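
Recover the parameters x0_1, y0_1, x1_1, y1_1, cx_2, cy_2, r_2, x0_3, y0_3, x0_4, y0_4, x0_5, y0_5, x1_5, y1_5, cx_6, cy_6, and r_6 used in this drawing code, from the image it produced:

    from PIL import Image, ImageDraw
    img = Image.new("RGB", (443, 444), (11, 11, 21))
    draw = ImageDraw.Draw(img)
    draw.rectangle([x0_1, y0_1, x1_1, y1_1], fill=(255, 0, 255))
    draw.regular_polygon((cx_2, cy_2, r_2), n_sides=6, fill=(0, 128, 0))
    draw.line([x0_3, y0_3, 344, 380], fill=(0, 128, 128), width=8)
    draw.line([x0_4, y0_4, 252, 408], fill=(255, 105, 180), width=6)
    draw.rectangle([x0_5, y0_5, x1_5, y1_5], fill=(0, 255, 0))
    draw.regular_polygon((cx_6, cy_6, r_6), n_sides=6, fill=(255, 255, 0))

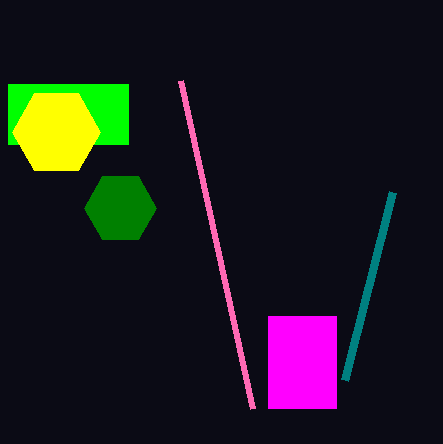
x0_1 = 268
y0_1 = 316
x1_1 = 336
y1_1 = 408
cx_2 = 120
cy_2 = 208
r_2 = 36
x0_3 = 392
y0_3 = 192
x0_4 = 180
y0_4 = 80
x0_5 = 8
y0_5 = 84
x1_5 = 128
y1_5 = 144
cx_6 = 56
cy_6 = 132
r_6 = 44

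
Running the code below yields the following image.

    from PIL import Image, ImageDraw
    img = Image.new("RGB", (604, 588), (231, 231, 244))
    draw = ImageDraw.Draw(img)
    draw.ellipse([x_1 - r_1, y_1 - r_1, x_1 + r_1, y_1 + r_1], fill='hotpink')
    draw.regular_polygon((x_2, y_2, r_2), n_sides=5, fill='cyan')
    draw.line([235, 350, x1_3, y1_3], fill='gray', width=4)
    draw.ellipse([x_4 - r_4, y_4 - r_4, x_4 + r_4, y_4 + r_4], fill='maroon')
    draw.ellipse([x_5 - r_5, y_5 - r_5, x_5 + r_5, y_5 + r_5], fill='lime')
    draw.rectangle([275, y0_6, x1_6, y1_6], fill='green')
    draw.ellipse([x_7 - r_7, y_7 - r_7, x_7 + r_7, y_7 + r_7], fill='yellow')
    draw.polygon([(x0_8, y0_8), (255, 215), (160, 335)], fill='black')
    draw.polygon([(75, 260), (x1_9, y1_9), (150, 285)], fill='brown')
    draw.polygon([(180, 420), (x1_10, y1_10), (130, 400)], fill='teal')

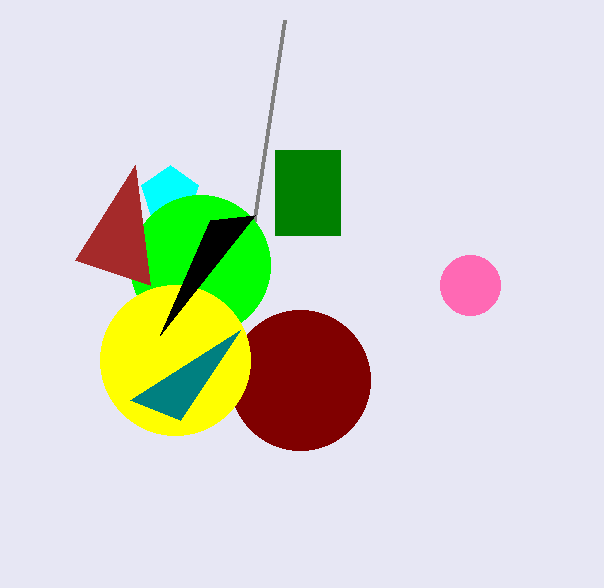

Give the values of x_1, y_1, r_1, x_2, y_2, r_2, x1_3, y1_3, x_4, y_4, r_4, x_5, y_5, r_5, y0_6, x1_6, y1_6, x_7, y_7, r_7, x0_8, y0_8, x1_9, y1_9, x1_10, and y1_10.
x_1 = 470; y_1 = 285; r_1 = 30; x_2 = 170; y_2 = 195; r_2 = 30; x1_3 = 285; y1_3 = 20; x_4 = 300; y_4 = 380; r_4 = 70; x_5 = 200; y_5 = 265; r_5 = 70; y0_6 = 150; x1_6 = 340; y1_6 = 235; x_7 = 175; y_7 = 360; r_7 = 75; x0_8 = 210; y0_8 = 220; x1_9 = 135; y1_9 = 165; x1_10 = 240; y1_10 = 330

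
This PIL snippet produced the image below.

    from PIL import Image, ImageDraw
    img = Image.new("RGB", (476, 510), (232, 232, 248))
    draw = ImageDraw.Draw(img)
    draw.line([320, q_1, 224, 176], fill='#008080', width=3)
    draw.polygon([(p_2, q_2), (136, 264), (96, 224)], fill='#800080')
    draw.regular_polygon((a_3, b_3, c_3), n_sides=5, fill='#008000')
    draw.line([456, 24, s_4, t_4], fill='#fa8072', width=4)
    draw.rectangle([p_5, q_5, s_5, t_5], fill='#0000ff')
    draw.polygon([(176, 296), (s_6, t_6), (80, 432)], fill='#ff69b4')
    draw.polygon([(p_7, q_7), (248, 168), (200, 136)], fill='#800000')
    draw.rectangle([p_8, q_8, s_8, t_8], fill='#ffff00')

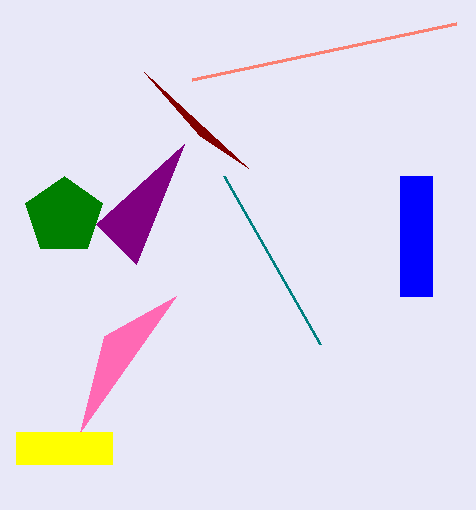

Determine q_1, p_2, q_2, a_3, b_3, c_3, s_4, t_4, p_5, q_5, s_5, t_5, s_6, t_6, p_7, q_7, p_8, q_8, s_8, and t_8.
q_1 = 344; p_2 = 184; q_2 = 144; a_3 = 64; b_3 = 216; c_3 = 40; s_4 = 192; t_4 = 80; p_5 = 400; q_5 = 176; s_5 = 432; t_5 = 296; s_6 = 104; t_6 = 336; p_7 = 144; q_7 = 72; p_8 = 16; q_8 = 432; s_8 = 112; t_8 = 464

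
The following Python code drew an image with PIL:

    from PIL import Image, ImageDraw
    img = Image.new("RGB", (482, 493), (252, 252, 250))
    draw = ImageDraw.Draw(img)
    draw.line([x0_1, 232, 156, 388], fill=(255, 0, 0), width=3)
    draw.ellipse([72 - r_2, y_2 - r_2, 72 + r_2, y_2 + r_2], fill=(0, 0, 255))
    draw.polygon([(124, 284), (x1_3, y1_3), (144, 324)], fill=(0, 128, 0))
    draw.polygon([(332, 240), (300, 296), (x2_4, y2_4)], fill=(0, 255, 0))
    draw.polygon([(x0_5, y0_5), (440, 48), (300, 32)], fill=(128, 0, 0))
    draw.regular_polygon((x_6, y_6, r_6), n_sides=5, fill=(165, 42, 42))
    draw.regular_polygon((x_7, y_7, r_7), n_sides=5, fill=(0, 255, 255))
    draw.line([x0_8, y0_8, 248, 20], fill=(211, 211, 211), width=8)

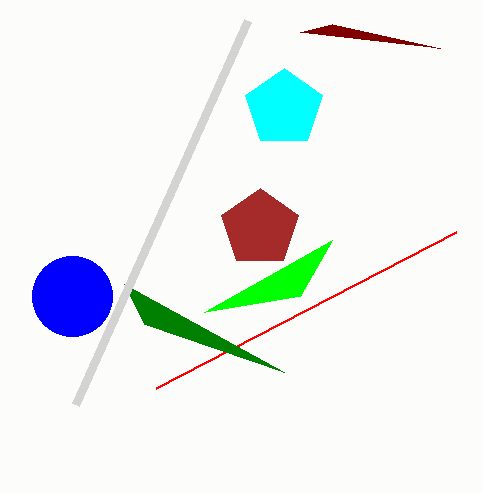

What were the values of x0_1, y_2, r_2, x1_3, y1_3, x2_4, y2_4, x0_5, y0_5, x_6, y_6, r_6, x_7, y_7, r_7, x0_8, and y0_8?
x0_1 = 456, y_2 = 296, r_2 = 40, x1_3 = 284, y1_3 = 372, x2_4 = 204, y2_4 = 312, x0_5 = 332, y0_5 = 24, x_6 = 260, y_6 = 228, r_6 = 40, x_7 = 284, y_7 = 108, r_7 = 40, x0_8 = 76, y0_8 = 404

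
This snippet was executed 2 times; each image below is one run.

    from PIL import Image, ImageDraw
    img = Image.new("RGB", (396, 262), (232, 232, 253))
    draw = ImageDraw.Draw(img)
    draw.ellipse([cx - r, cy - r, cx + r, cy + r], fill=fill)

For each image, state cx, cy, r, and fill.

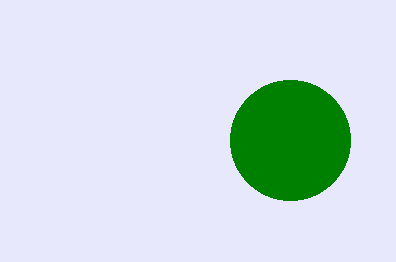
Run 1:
cx = 290, cy = 140, r = 60, fill = 'green'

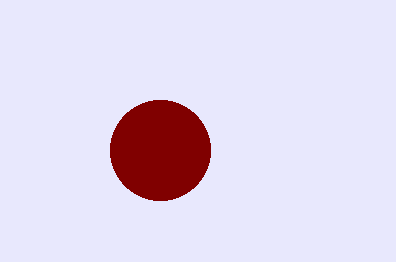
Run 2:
cx = 160; cy = 150; r = 50; fill = 'maroon'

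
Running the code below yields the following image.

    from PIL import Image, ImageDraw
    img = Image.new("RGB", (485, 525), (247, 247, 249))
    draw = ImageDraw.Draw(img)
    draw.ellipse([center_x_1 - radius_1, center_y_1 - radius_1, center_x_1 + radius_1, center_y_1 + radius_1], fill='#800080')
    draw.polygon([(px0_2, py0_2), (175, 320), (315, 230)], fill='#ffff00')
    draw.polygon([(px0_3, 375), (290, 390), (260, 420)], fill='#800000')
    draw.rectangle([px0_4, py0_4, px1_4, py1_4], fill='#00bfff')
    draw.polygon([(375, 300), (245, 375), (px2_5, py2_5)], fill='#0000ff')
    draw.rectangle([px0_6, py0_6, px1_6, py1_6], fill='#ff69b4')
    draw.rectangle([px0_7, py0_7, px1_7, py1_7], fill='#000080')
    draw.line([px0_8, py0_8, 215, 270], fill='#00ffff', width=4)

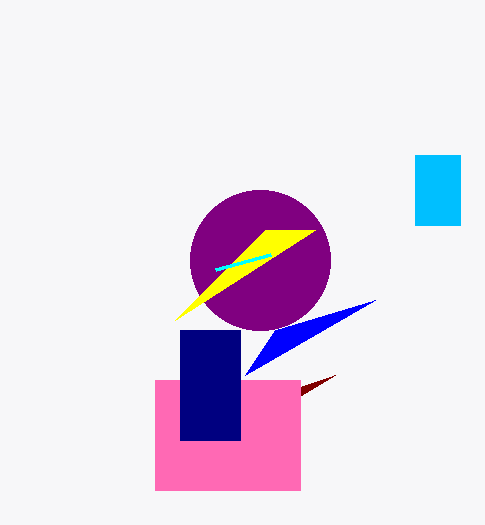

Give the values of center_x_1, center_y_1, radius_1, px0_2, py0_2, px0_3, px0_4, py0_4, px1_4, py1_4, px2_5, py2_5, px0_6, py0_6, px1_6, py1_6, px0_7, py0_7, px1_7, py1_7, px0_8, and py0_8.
center_x_1 = 260
center_y_1 = 260
radius_1 = 70
px0_2 = 265
py0_2 = 230
px0_3 = 335
px0_4 = 415
py0_4 = 155
px1_4 = 460
py1_4 = 225
px2_5 = 275
py2_5 = 330
px0_6 = 155
py0_6 = 380
px1_6 = 300
py1_6 = 490
px0_7 = 180
py0_7 = 330
px1_7 = 240
py1_7 = 440
px0_8 = 270
py0_8 = 255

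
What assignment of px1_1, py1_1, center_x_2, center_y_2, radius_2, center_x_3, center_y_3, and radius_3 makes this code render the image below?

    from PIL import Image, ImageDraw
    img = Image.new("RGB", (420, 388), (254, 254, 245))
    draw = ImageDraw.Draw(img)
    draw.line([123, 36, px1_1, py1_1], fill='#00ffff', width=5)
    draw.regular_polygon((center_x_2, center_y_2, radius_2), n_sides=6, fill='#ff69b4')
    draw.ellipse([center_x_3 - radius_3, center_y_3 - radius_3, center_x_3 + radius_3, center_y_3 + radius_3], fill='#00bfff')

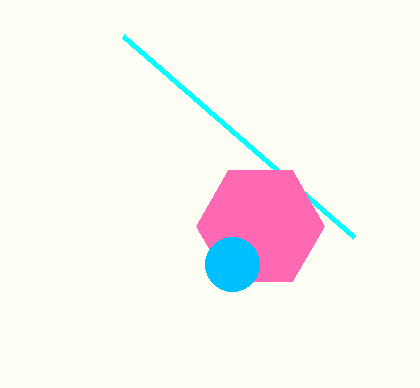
px1_1 = 354, py1_1 = 237, center_x_2 = 260, center_y_2 = 226, radius_2 = 64, center_x_3 = 232, center_y_3 = 264, radius_3 = 27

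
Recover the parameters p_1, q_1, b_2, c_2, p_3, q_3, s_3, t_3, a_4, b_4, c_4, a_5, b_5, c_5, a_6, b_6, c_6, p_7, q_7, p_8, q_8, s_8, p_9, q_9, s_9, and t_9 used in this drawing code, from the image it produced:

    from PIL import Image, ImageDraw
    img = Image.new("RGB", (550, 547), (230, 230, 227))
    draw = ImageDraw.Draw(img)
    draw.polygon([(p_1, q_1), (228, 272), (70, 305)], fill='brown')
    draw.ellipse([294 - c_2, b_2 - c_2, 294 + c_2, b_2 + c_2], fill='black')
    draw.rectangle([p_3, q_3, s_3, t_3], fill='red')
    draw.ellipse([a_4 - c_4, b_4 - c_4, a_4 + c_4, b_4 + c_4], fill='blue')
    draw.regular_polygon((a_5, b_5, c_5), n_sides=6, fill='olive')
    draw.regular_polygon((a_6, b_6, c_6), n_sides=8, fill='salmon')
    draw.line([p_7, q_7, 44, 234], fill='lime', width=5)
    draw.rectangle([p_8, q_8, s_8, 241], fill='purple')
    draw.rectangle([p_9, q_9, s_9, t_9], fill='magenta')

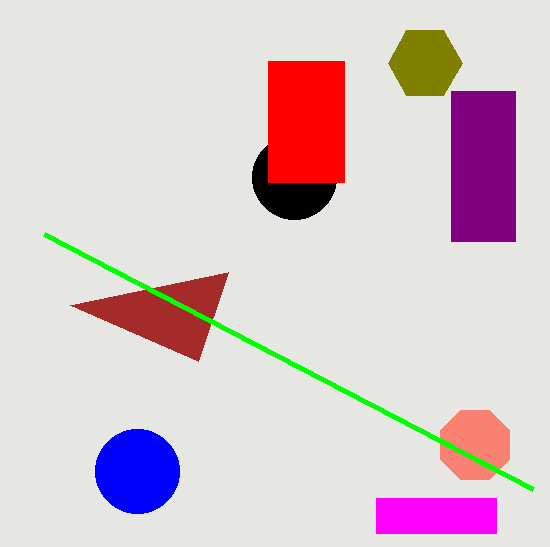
p_1 = 198, q_1 = 361, b_2 = 177, c_2 = 42, p_3 = 268, q_3 = 61, s_3 = 344, t_3 = 182, a_4 = 137, b_4 = 471, c_4 = 42, a_5 = 425, b_5 = 63, c_5 = 37, a_6 = 475, b_6 = 445, c_6 = 37, p_7 = 533, q_7 = 489, p_8 = 451, q_8 = 91, s_8 = 515, p_9 = 376, q_9 = 498, s_9 = 496, t_9 = 533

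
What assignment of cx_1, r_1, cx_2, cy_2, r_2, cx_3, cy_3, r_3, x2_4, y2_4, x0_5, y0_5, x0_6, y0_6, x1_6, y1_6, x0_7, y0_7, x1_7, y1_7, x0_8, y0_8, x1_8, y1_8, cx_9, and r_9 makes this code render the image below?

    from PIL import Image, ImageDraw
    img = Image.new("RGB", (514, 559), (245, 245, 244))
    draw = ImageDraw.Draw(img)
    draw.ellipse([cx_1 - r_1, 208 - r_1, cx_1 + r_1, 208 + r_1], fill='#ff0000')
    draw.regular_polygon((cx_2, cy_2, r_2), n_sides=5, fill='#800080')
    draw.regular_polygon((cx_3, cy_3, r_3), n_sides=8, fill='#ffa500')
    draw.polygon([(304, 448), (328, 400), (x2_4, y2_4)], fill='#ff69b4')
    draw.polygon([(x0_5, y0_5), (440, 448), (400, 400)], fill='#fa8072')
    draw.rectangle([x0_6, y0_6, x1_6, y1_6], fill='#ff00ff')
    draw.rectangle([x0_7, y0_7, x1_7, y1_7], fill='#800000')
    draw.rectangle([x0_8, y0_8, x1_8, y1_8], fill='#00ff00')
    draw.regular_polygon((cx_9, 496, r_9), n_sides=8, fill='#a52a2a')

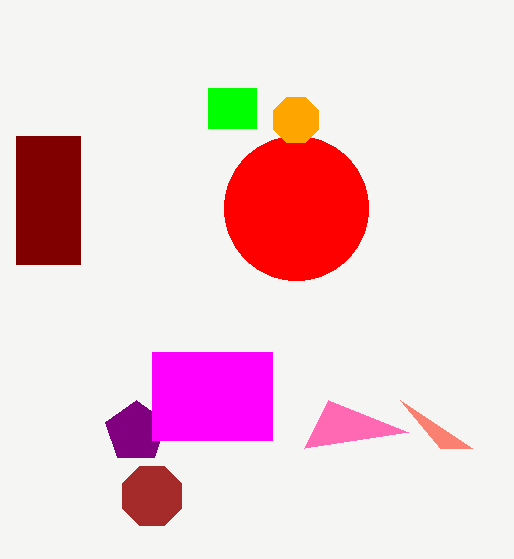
cx_1 = 296, r_1 = 72, cx_2 = 136, cy_2 = 432, r_2 = 32, cx_3 = 296, cy_3 = 120, r_3 = 24, x2_4 = 408, y2_4 = 432, x0_5 = 472, y0_5 = 448, x0_6 = 152, y0_6 = 352, x1_6 = 272, y1_6 = 440, x0_7 = 16, y0_7 = 136, x1_7 = 80, y1_7 = 264, x0_8 = 208, y0_8 = 88, x1_8 = 256, y1_8 = 128, cx_9 = 152, r_9 = 32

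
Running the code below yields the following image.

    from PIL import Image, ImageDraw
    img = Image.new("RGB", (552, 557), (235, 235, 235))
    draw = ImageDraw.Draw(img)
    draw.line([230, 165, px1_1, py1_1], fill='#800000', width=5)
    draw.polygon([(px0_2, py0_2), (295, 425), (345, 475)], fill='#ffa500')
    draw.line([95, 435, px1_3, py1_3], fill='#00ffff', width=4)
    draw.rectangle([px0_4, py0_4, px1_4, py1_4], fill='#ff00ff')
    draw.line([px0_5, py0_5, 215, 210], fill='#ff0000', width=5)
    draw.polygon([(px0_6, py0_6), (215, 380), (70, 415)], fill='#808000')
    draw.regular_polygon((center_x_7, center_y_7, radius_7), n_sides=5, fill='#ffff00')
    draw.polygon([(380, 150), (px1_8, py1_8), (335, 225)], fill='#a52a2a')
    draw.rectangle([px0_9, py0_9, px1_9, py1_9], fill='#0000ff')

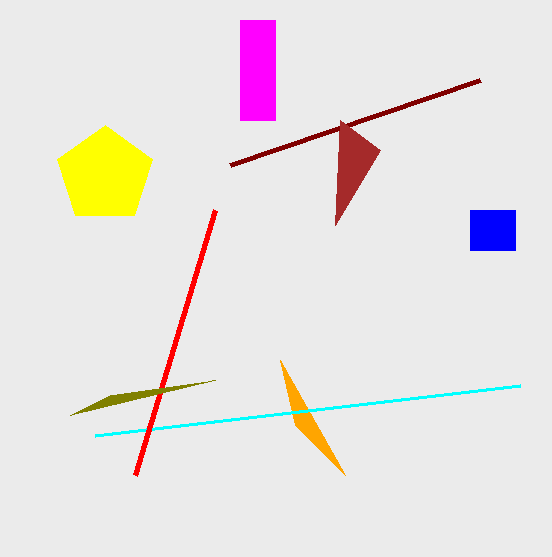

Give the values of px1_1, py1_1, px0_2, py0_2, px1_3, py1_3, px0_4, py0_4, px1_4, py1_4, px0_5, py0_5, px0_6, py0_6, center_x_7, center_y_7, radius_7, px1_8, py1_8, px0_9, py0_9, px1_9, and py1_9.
px1_1 = 480, py1_1 = 80, px0_2 = 280, py0_2 = 360, px1_3 = 520, py1_3 = 385, px0_4 = 240, py0_4 = 20, px1_4 = 275, py1_4 = 120, px0_5 = 135, py0_5 = 475, px0_6 = 110, py0_6 = 395, center_x_7 = 105, center_y_7 = 175, radius_7 = 50, px1_8 = 340, py1_8 = 120, px0_9 = 470, py0_9 = 210, px1_9 = 515, py1_9 = 250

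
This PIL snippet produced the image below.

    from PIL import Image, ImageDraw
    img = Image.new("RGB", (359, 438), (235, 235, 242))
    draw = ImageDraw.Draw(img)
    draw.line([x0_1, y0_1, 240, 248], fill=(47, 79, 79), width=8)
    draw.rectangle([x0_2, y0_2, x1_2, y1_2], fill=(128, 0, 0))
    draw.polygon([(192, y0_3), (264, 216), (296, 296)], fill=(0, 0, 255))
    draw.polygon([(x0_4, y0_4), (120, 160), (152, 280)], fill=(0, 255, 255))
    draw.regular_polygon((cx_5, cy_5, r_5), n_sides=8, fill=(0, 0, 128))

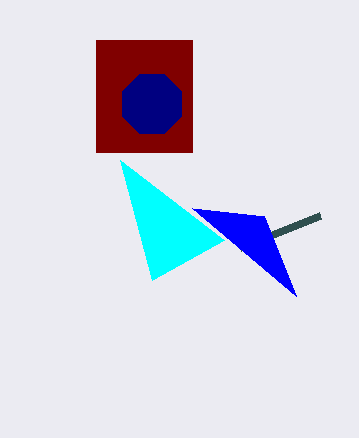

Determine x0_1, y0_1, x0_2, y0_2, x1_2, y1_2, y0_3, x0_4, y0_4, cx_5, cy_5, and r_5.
x0_1 = 320, y0_1 = 216, x0_2 = 96, y0_2 = 40, x1_2 = 192, y1_2 = 152, y0_3 = 208, x0_4 = 224, y0_4 = 240, cx_5 = 152, cy_5 = 104, r_5 = 32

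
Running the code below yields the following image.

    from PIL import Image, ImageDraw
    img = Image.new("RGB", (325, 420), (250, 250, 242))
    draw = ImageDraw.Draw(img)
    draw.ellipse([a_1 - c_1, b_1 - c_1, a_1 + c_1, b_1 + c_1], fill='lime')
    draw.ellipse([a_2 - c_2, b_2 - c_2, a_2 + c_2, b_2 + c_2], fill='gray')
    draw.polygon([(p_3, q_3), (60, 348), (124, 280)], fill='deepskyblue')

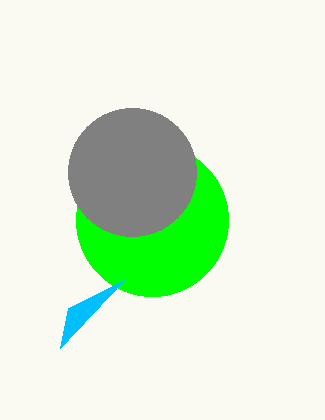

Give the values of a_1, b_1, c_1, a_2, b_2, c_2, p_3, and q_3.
a_1 = 152; b_1 = 220; c_1 = 76; a_2 = 132; b_2 = 172; c_2 = 64; p_3 = 68; q_3 = 308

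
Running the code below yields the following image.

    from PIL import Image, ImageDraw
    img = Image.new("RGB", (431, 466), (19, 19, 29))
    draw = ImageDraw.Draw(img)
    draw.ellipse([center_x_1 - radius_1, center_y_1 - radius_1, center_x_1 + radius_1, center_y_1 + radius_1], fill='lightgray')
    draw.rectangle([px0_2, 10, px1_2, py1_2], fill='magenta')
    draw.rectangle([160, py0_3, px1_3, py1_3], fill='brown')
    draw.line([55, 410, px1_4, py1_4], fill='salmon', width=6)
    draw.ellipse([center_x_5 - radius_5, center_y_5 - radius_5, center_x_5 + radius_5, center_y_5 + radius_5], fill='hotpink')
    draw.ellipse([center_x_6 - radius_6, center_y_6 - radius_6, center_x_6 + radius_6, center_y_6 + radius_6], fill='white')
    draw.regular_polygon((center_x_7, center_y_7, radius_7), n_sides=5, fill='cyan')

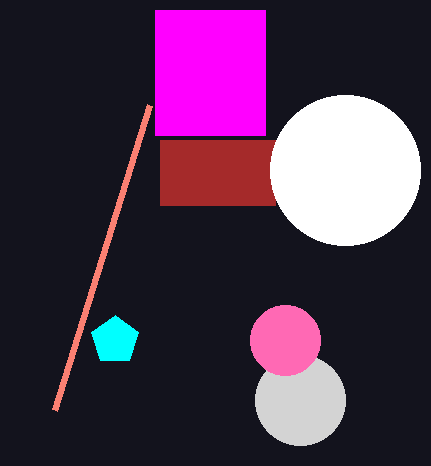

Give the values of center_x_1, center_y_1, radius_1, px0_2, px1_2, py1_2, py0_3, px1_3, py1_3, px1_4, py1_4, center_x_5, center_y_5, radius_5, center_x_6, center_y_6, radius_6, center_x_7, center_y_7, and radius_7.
center_x_1 = 300
center_y_1 = 400
radius_1 = 45
px0_2 = 155
px1_2 = 265
py1_2 = 135
py0_3 = 140
px1_3 = 275
py1_3 = 205
px1_4 = 150
py1_4 = 105
center_x_5 = 285
center_y_5 = 340
radius_5 = 35
center_x_6 = 345
center_y_6 = 170
radius_6 = 75
center_x_7 = 115
center_y_7 = 340
radius_7 = 25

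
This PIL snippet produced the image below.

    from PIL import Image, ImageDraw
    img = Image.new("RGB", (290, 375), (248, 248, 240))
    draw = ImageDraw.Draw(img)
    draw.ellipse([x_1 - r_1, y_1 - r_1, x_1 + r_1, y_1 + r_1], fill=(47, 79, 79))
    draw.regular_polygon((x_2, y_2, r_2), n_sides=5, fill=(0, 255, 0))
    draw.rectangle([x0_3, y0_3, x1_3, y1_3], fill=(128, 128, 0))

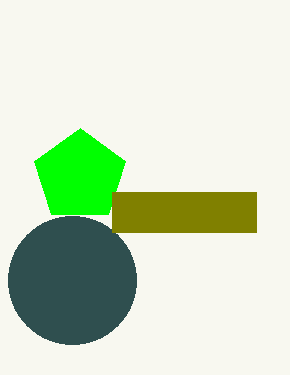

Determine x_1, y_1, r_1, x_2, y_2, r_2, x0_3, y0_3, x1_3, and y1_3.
x_1 = 72; y_1 = 280; r_1 = 64; x_2 = 80; y_2 = 176; r_2 = 48; x0_3 = 112; y0_3 = 192; x1_3 = 256; y1_3 = 232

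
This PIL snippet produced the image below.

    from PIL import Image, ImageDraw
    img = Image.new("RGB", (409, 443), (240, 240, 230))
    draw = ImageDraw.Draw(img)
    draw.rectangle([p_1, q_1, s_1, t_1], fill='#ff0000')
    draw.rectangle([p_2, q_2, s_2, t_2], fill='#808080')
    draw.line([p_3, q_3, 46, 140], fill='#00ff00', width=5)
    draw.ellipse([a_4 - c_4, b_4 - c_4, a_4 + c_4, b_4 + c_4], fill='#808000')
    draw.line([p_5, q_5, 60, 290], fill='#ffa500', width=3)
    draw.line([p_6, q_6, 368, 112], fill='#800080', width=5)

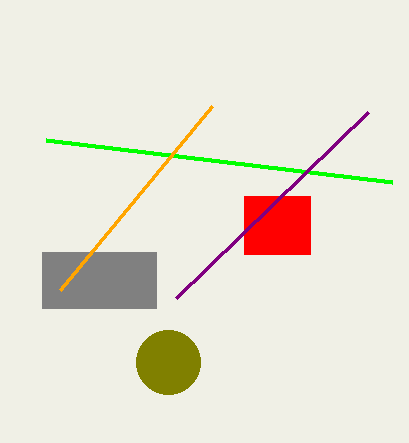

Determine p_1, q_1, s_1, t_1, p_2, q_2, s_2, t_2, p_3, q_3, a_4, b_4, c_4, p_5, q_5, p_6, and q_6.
p_1 = 244
q_1 = 196
s_1 = 310
t_1 = 254
p_2 = 42
q_2 = 252
s_2 = 156
t_2 = 308
p_3 = 392
q_3 = 182
a_4 = 168
b_4 = 362
c_4 = 32
p_5 = 212
q_5 = 106
p_6 = 176
q_6 = 298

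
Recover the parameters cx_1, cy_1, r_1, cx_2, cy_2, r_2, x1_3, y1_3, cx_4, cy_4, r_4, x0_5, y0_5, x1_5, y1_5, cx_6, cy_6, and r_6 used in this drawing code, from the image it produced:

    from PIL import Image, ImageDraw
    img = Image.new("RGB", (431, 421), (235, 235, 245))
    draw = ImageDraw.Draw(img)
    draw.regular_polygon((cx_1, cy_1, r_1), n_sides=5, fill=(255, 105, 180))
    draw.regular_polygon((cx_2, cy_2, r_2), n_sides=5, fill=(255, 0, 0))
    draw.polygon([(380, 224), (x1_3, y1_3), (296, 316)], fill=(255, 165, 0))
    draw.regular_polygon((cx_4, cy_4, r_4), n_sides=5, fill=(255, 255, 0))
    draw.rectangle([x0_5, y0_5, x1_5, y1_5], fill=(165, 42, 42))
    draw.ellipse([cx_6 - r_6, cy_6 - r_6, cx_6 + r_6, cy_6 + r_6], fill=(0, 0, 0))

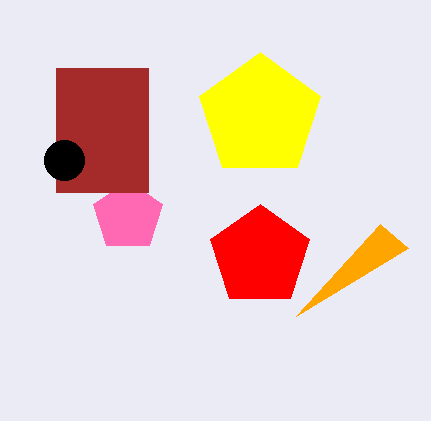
cx_1 = 128; cy_1 = 216; r_1 = 36; cx_2 = 260; cy_2 = 256; r_2 = 52; x1_3 = 408; y1_3 = 248; cx_4 = 260; cy_4 = 116; r_4 = 64; x0_5 = 56; y0_5 = 68; x1_5 = 148; y1_5 = 192; cx_6 = 64; cy_6 = 160; r_6 = 20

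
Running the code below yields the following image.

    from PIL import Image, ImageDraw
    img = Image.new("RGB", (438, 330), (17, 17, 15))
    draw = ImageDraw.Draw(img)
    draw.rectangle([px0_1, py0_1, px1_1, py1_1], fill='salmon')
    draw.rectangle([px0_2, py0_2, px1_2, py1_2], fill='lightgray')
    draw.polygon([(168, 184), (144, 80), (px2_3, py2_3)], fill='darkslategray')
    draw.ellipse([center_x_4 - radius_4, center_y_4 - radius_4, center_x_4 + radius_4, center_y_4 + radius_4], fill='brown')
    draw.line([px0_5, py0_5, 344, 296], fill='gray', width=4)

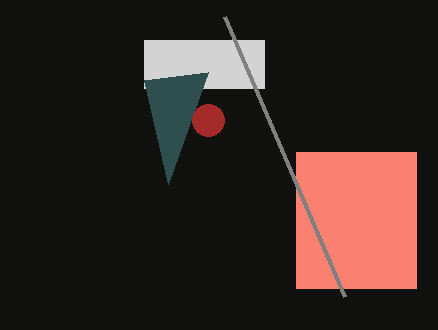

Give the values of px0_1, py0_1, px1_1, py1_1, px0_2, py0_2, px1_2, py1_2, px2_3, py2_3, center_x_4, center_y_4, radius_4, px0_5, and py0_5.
px0_1 = 296, py0_1 = 152, px1_1 = 416, py1_1 = 288, px0_2 = 144, py0_2 = 40, px1_2 = 264, py1_2 = 88, px2_3 = 208, py2_3 = 72, center_x_4 = 208, center_y_4 = 120, radius_4 = 16, px0_5 = 224, py0_5 = 16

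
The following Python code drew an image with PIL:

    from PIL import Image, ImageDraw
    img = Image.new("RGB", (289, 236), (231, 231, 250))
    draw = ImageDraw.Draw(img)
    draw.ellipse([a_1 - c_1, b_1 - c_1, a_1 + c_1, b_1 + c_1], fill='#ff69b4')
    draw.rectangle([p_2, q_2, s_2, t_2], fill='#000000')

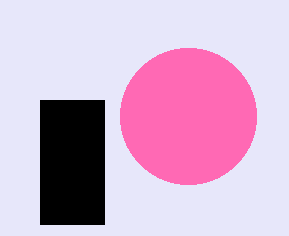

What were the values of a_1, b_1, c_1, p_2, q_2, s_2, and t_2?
a_1 = 188
b_1 = 116
c_1 = 68
p_2 = 40
q_2 = 100
s_2 = 104
t_2 = 224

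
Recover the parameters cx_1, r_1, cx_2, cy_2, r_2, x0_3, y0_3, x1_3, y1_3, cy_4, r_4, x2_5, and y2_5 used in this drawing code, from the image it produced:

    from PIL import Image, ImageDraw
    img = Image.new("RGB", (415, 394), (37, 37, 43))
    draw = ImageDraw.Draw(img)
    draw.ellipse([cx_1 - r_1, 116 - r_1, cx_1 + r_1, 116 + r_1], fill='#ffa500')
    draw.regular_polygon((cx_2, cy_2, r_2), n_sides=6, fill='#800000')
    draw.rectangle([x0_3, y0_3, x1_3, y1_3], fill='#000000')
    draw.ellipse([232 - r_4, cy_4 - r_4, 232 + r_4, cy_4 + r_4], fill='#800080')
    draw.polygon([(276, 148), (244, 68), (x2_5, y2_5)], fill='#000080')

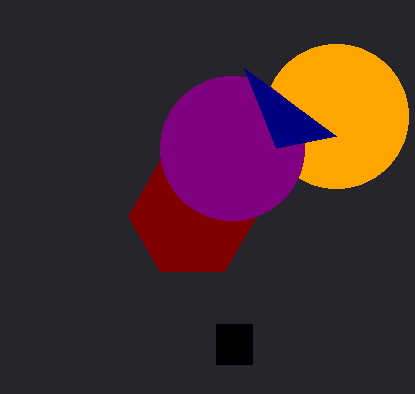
cx_1 = 336; r_1 = 72; cx_2 = 192; cy_2 = 216; r_2 = 64; x0_3 = 216; y0_3 = 324; x1_3 = 252; y1_3 = 364; cy_4 = 148; r_4 = 72; x2_5 = 336; y2_5 = 136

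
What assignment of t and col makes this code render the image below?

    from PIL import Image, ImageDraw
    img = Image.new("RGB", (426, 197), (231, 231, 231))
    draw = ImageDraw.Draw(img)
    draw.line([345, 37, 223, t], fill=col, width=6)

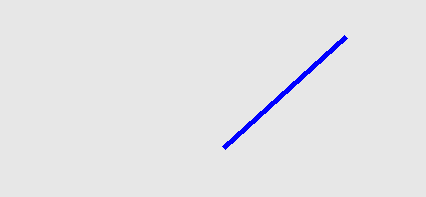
t = 148
col = 'blue'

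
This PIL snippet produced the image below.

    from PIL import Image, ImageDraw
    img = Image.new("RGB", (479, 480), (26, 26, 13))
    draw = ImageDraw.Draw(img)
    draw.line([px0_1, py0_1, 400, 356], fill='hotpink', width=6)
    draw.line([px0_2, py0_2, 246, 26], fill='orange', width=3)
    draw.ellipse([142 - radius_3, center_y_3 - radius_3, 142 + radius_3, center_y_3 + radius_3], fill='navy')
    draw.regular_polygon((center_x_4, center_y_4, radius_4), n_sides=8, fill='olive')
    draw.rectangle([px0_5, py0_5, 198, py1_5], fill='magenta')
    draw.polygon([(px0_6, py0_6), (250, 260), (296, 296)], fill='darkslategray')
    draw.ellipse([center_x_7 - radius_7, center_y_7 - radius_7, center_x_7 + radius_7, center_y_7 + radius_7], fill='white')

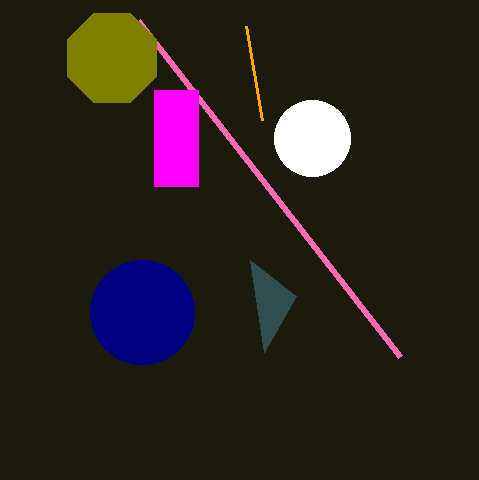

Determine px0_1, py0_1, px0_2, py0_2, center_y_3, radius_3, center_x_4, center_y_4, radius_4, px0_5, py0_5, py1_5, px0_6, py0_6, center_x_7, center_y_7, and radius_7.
px0_1 = 138
py0_1 = 20
px0_2 = 262
py0_2 = 120
center_y_3 = 312
radius_3 = 52
center_x_4 = 112
center_y_4 = 58
radius_4 = 48
px0_5 = 154
py0_5 = 90
py1_5 = 186
px0_6 = 264
py0_6 = 352
center_x_7 = 312
center_y_7 = 138
radius_7 = 38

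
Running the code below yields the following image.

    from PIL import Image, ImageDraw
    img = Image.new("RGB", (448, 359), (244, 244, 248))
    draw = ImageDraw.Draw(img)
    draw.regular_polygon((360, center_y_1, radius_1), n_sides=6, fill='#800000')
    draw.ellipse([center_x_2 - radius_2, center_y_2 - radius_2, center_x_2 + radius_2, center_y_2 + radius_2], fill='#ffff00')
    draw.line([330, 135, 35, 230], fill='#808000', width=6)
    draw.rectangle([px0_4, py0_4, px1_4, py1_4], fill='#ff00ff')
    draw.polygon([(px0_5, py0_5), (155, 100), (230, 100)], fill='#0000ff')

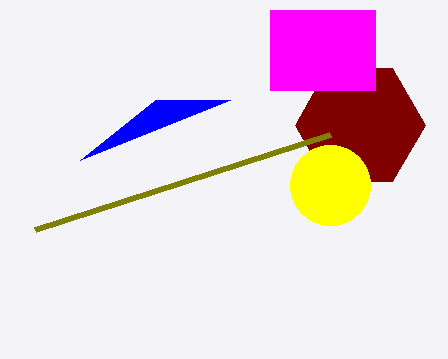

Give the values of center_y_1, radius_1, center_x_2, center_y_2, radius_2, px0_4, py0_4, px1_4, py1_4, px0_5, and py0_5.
center_y_1 = 125; radius_1 = 65; center_x_2 = 330; center_y_2 = 185; radius_2 = 40; px0_4 = 270; py0_4 = 10; px1_4 = 375; py1_4 = 90; px0_5 = 80; py0_5 = 160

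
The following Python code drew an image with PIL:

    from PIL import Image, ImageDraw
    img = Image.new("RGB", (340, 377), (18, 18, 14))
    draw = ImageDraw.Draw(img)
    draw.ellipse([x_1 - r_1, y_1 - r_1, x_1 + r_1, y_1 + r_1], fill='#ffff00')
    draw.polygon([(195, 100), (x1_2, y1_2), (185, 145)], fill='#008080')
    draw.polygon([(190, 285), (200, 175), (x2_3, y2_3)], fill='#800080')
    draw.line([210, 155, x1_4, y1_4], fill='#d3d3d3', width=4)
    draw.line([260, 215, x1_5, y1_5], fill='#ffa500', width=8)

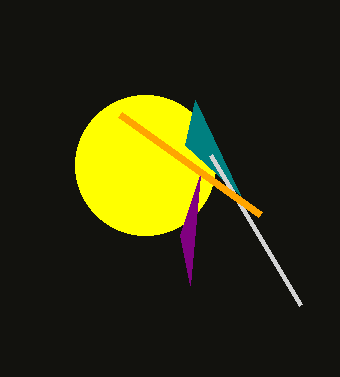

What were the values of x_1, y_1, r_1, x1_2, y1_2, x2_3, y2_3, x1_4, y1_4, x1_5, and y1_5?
x_1 = 145; y_1 = 165; r_1 = 70; x1_2 = 240; y1_2 = 195; x2_3 = 180; y2_3 = 235; x1_4 = 300; y1_4 = 305; x1_5 = 120; y1_5 = 115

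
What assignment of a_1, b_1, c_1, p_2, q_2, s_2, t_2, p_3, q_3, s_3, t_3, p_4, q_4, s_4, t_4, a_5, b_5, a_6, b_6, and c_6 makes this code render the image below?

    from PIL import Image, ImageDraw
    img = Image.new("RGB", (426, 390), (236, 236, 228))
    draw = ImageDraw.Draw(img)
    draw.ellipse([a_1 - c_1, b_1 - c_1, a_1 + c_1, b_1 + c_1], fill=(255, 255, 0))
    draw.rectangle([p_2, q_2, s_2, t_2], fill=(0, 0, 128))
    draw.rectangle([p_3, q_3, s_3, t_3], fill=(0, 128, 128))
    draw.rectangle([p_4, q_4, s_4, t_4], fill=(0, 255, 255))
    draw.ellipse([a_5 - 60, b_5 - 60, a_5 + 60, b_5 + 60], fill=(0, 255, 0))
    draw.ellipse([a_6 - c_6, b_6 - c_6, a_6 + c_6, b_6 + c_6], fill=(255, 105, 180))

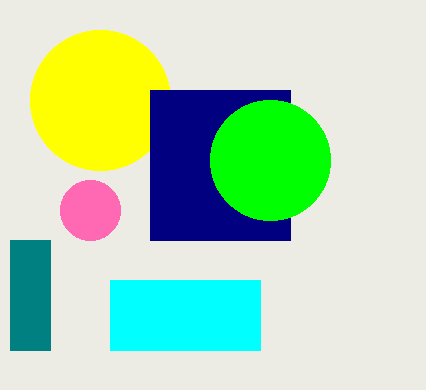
a_1 = 100
b_1 = 100
c_1 = 70
p_2 = 150
q_2 = 90
s_2 = 290
t_2 = 240
p_3 = 10
q_3 = 240
s_3 = 50
t_3 = 350
p_4 = 110
q_4 = 280
s_4 = 260
t_4 = 350
a_5 = 270
b_5 = 160
a_6 = 90
b_6 = 210
c_6 = 30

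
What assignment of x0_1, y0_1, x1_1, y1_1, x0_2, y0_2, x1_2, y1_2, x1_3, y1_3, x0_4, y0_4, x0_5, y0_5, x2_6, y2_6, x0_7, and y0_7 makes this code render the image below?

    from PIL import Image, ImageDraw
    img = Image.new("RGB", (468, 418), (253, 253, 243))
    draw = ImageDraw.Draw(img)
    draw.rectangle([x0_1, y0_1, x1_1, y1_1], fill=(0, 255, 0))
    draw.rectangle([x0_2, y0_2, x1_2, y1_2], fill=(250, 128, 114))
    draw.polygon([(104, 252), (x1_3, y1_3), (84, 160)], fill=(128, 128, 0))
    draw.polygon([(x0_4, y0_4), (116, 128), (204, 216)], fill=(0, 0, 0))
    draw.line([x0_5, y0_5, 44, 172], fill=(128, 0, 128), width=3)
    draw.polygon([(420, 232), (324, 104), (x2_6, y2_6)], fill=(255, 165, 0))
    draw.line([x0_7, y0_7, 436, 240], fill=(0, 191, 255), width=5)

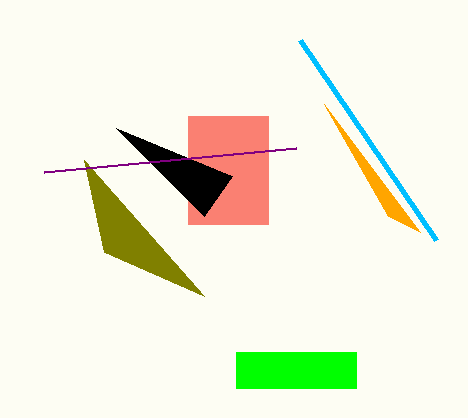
x0_1 = 236, y0_1 = 352, x1_1 = 356, y1_1 = 388, x0_2 = 188, y0_2 = 116, x1_2 = 268, y1_2 = 224, x1_3 = 204, y1_3 = 296, x0_4 = 232, y0_4 = 176, x0_5 = 296, y0_5 = 148, x2_6 = 388, y2_6 = 216, x0_7 = 300, y0_7 = 40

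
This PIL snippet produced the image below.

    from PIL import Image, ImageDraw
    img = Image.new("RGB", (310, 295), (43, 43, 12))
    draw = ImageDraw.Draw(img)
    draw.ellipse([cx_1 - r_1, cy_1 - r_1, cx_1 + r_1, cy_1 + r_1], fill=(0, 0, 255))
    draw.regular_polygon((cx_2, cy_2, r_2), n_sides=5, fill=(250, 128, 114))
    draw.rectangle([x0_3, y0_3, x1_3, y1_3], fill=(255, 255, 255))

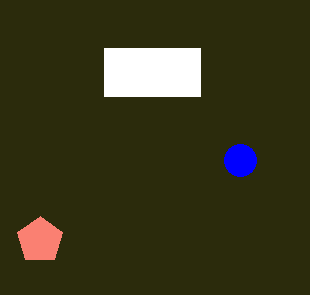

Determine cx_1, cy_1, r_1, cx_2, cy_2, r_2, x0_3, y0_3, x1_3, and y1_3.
cx_1 = 240
cy_1 = 160
r_1 = 16
cx_2 = 40
cy_2 = 240
r_2 = 24
x0_3 = 104
y0_3 = 48
x1_3 = 200
y1_3 = 96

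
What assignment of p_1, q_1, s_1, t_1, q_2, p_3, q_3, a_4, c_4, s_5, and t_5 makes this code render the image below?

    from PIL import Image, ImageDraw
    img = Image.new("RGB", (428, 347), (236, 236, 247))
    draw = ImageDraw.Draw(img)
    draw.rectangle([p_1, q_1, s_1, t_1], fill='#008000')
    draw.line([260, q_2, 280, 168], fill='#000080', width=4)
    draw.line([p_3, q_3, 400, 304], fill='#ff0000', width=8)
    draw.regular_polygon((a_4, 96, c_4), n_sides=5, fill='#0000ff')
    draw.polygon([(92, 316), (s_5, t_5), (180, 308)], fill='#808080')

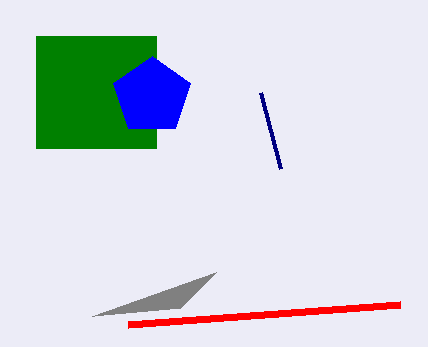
p_1 = 36, q_1 = 36, s_1 = 156, t_1 = 148, q_2 = 92, p_3 = 128, q_3 = 324, a_4 = 152, c_4 = 40, s_5 = 216, t_5 = 272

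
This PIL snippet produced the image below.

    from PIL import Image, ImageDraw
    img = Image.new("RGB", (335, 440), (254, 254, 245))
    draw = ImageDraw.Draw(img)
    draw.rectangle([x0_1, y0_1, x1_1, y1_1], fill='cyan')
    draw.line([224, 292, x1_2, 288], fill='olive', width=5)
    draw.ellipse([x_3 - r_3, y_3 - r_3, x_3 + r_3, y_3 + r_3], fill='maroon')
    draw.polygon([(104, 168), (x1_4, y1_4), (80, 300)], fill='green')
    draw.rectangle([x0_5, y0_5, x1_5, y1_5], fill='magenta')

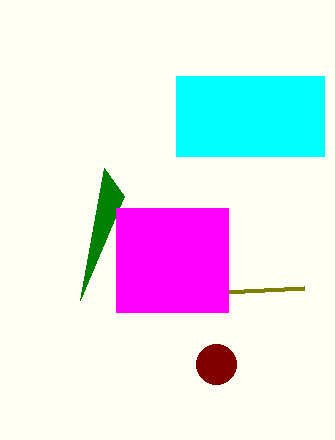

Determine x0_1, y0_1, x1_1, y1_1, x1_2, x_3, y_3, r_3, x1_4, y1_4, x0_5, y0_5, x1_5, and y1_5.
x0_1 = 176; y0_1 = 76; x1_1 = 324; y1_1 = 156; x1_2 = 304; x_3 = 216; y_3 = 364; r_3 = 20; x1_4 = 124; y1_4 = 196; x0_5 = 116; y0_5 = 208; x1_5 = 228; y1_5 = 312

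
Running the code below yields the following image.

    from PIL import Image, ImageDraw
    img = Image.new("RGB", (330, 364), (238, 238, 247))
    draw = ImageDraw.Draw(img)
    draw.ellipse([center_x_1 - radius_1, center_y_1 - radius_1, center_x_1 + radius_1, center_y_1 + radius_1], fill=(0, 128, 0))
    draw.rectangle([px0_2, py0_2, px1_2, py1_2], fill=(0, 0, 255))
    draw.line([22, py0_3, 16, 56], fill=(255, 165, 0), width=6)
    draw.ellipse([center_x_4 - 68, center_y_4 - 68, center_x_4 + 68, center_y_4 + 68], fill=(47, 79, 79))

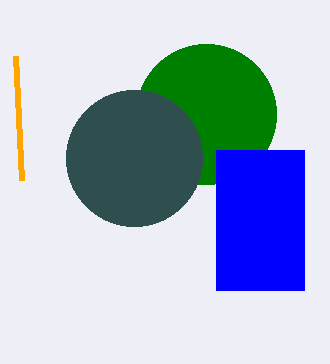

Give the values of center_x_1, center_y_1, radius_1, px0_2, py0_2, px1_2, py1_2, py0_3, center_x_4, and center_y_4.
center_x_1 = 206
center_y_1 = 114
radius_1 = 70
px0_2 = 216
py0_2 = 150
px1_2 = 304
py1_2 = 290
py0_3 = 180
center_x_4 = 134
center_y_4 = 158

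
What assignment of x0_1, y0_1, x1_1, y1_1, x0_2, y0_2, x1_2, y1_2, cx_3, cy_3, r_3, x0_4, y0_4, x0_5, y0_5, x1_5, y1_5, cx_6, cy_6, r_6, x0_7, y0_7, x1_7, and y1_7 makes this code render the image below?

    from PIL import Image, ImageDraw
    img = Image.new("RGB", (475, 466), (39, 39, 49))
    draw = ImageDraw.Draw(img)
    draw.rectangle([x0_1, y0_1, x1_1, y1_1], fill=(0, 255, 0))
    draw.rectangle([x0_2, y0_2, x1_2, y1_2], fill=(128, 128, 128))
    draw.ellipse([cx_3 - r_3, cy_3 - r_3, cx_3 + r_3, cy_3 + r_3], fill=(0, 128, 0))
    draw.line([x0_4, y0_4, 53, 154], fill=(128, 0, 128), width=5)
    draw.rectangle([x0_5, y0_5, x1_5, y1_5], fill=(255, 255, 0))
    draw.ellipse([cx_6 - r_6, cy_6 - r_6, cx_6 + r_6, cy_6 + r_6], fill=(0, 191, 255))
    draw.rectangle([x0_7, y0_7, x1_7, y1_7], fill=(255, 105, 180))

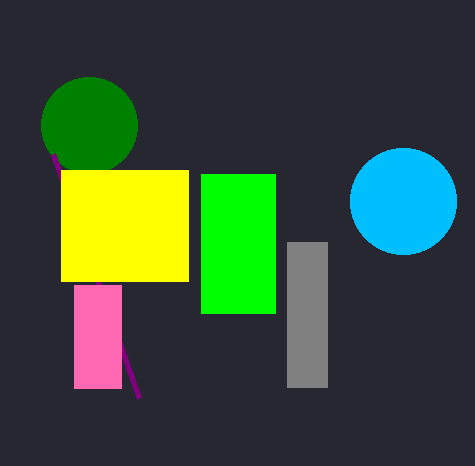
x0_1 = 201, y0_1 = 174, x1_1 = 275, y1_1 = 313, x0_2 = 287, y0_2 = 242, x1_2 = 327, y1_2 = 387, cx_3 = 89, cy_3 = 125, r_3 = 48, x0_4 = 139, y0_4 = 398, x0_5 = 61, y0_5 = 170, x1_5 = 188, y1_5 = 281, cx_6 = 403, cy_6 = 201, r_6 = 53, x0_7 = 74, y0_7 = 285, x1_7 = 121, y1_7 = 388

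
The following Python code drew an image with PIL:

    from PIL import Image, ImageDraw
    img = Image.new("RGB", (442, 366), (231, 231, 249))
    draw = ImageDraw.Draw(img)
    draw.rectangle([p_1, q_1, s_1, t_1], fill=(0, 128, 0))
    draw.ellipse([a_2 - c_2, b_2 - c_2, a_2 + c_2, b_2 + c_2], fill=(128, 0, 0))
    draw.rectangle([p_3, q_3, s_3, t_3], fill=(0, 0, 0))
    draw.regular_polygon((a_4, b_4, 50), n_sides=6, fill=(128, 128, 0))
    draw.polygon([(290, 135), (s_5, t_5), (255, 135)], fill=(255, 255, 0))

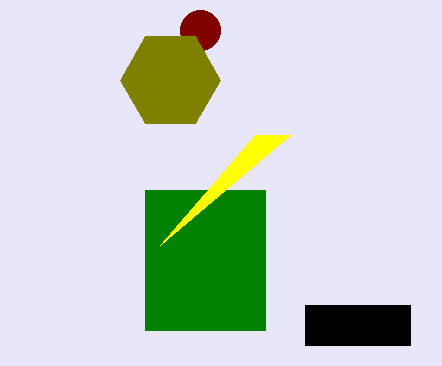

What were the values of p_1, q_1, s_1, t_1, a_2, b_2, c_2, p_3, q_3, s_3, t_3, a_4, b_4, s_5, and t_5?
p_1 = 145
q_1 = 190
s_1 = 265
t_1 = 330
a_2 = 200
b_2 = 30
c_2 = 20
p_3 = 305
q_3 = 305
s_3 = 410
t_3 = 345
a_4 = 170
b_4 = 80
s_5 = 160
t_5 = 245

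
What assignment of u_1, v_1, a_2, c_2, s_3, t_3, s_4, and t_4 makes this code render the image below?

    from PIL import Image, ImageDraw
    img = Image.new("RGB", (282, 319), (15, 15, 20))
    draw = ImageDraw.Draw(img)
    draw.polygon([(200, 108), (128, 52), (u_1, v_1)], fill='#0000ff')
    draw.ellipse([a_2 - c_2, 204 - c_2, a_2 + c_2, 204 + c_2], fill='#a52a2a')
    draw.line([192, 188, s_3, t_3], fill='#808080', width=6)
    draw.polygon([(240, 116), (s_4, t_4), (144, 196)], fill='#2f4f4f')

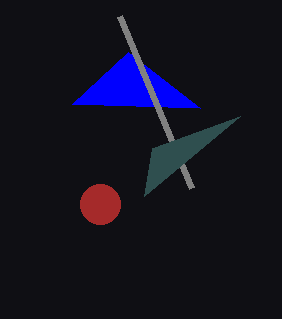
u_1 = 72; v_1 = 104; a_2 = 100; c_2 = 20; s_3 = 120; t_3 = 16; s_4 = 152; t_4 = 148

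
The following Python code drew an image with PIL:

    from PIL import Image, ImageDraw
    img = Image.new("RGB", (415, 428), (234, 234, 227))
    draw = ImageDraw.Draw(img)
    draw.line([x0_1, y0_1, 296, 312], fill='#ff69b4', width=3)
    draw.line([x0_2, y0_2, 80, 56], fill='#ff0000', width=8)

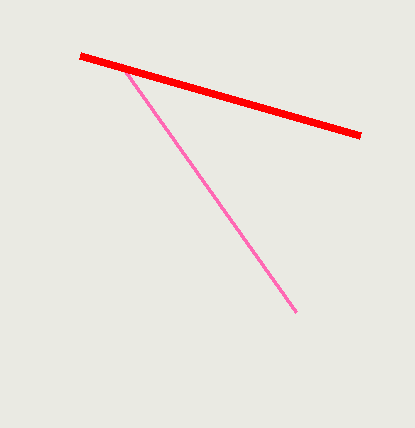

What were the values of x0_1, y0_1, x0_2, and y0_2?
x0_1 = 120; y0_1 = 64; x0_2 = 360; y0_2 = 136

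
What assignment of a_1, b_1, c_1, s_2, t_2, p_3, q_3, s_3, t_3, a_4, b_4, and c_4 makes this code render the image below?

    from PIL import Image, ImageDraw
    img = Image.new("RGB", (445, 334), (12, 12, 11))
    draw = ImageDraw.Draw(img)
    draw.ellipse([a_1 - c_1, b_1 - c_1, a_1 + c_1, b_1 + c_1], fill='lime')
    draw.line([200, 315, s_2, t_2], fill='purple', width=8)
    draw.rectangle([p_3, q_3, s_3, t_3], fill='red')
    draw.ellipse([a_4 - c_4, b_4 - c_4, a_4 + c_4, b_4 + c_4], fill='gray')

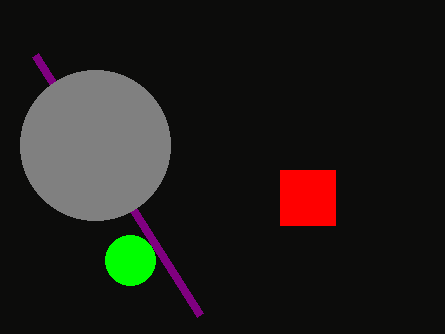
a_1 = 130
b_1 = 260
c_1 = 25
s_2 = 35
t_2 = 55
p_3 = 280
q_3 = 170
s_3 = 335
t_3 = 225
a_4 = 95
b_4 = 145
c_4 = 75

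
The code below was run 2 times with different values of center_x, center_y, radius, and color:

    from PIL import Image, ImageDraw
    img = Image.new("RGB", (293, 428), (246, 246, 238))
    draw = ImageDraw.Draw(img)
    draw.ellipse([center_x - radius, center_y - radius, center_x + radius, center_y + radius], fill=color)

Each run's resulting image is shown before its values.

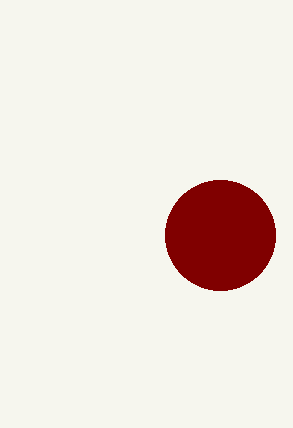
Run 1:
center_x = 220, center_y = 235, radius = 55, color = 'maroon'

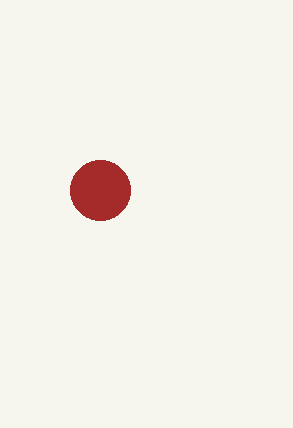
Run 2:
center_x = 100, center_y = 190, radius = 30, color = 'brown'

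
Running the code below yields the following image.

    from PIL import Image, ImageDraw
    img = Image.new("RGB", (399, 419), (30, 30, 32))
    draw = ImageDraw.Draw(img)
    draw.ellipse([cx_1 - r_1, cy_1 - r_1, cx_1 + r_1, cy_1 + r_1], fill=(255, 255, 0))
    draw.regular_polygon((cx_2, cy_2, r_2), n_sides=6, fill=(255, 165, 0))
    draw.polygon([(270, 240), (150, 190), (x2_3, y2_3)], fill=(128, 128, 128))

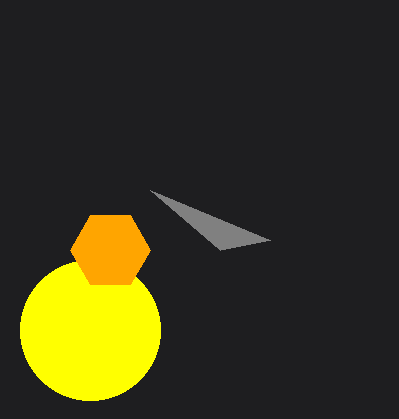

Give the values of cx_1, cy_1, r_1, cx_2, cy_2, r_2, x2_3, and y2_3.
cx_1 = 90, cy_1 = 330, r_1 = 70, cx_2 = 110, cy_2 = 250, r_2 = 40, x2_3 = 220, y2_3 = 250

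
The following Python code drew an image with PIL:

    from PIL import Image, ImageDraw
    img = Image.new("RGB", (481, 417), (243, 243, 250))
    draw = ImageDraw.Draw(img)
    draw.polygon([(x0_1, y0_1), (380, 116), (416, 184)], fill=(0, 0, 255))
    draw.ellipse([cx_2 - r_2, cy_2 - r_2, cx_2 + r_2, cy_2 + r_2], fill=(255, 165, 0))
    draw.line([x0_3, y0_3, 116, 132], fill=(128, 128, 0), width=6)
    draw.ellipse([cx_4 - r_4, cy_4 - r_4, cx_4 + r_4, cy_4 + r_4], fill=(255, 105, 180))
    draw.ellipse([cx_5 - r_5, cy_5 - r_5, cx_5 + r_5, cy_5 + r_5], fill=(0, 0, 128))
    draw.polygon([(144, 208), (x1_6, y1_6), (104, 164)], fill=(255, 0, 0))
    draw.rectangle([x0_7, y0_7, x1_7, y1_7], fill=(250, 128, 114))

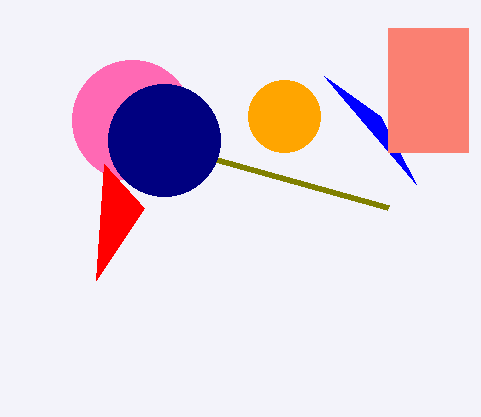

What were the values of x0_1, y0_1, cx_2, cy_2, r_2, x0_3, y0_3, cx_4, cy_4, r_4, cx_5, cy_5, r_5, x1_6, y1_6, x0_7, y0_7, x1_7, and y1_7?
x0_1 = 324
y0_1 = 76
cx_2 = 284
cy_2 = 116
r_2 = 36
x0_3 = 388
y0_3 = 208
cx_4 = 132
cy_4 = 120
r_4 = 60
cx_5 = 164
cy_5 = 140
r_5 = 56
x1_6 = 96
y1_6 = 280
x0_7 = 388
y0_7 = 28
x1_7 = 468
y1_7 = 152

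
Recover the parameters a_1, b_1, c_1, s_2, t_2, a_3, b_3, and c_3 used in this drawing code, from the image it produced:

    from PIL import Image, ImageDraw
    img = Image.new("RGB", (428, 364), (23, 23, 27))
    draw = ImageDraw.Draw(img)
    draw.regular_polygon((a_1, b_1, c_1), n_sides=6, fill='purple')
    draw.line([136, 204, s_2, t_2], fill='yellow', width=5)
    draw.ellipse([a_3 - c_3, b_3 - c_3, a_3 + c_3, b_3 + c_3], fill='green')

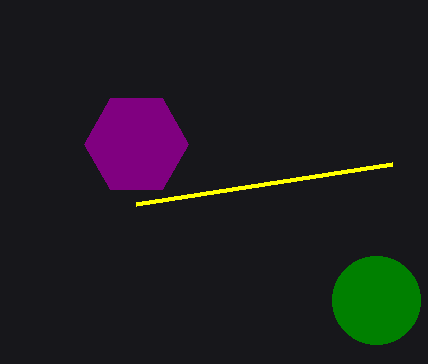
a_1 = 136
b_1 = 144
c_1 = 52
s_2 = 392
t_2 = 164
a_3 = 376
b_3 = 300
c_3 = 44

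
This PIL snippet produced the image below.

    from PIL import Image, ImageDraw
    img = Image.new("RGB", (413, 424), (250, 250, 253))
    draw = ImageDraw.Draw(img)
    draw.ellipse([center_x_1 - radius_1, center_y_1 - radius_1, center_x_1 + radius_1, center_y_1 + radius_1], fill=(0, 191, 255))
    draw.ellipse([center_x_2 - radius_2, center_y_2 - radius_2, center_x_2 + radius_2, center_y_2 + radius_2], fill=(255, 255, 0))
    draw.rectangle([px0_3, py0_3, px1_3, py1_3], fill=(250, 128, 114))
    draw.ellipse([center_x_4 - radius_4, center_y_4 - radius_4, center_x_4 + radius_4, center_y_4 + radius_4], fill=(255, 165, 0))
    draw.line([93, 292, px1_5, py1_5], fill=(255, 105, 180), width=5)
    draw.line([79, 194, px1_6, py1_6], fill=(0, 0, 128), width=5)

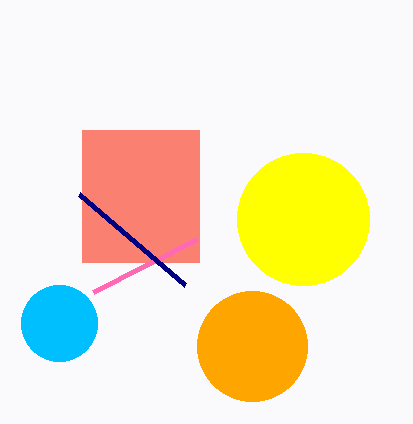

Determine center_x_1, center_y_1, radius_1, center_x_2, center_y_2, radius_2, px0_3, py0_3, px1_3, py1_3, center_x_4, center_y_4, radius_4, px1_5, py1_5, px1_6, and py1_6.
center_x_1 = 59; center_y_1 = 323; radius_1 = 38; center_x_2 = 303; center_y_2 = 219; radius_2 = 66; px0_3 = 82; py0_3 = 130; px1_3 = 199; py1_3 = 262; center_x_4 = 252; center_y_4 = 346; radius_4 = 55; px1_5 = 197; py1_5 = 239; px1_6 = 185; py1_6 = 285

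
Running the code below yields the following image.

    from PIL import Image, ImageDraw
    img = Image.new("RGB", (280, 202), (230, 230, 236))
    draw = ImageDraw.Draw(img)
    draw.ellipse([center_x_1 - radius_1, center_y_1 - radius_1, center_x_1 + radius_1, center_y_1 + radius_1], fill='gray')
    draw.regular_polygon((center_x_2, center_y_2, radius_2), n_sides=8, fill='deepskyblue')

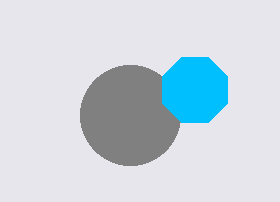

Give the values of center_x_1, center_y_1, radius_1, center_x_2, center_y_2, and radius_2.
center_x_1 = 130
center_y_1 = 115
radius_1 = 50
center_x_2 = 195
center_y_2 = 90
radius_2 = 35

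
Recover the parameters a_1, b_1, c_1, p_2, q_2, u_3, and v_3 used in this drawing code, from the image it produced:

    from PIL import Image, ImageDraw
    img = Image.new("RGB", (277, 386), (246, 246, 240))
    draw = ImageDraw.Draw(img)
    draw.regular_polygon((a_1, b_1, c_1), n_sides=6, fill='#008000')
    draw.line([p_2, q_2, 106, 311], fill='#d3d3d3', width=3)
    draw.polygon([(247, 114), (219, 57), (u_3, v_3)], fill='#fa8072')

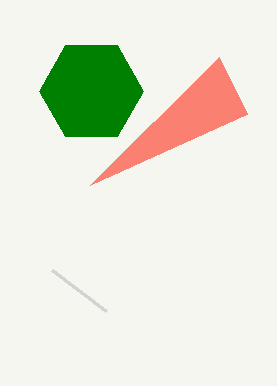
a_1 = 91
b_1 = 91
c_1 = 52
p_2 = 52
q_2 = 270
u_3 = 90
v_3 = 185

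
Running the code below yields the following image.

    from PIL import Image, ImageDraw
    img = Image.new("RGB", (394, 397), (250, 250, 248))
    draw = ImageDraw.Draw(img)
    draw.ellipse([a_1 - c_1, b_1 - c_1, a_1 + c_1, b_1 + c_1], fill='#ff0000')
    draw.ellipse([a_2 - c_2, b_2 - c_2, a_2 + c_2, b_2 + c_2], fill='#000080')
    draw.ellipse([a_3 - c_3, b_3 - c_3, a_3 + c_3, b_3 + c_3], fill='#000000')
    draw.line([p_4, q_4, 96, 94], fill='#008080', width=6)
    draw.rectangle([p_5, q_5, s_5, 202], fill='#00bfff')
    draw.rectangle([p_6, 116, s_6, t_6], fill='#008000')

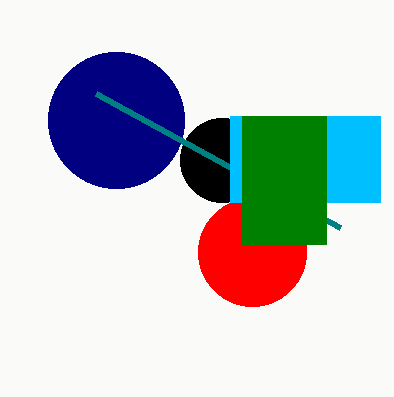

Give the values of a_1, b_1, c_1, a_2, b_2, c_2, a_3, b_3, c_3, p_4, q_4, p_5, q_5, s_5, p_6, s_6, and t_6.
a_1 = 252; b_1 = 252; c_1 = 54; a_2 = 116; b_2 = 120; c_2 = 68; a_3 = 222; b_3 = 160; c_3 = 42; p_4 = 340; q_4 = 228; p_5 = 230; q_5 = 116; s_5 = 380; p_6 = 242; s_6 = 326; t_6 = 244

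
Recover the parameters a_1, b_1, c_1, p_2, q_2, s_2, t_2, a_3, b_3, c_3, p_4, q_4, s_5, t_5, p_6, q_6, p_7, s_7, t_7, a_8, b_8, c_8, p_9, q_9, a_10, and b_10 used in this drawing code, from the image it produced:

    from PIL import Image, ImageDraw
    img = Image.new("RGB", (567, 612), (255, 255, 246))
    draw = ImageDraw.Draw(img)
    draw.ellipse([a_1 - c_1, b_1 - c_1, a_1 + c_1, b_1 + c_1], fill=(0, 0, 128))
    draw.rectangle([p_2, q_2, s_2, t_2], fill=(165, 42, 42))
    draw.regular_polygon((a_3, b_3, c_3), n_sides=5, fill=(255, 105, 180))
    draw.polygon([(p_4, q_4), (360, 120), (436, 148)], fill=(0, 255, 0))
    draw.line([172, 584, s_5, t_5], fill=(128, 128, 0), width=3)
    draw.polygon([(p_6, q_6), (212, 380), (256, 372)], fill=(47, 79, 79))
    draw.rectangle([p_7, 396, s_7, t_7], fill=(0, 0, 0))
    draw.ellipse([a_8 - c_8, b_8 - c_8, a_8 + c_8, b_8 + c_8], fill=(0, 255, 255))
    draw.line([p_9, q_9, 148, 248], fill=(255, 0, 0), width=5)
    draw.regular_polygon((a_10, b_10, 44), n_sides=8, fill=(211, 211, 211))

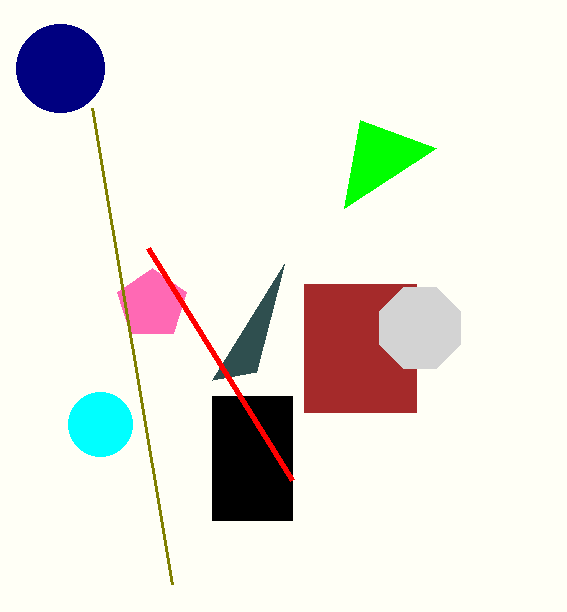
a_1 = 60; b_1 = 68; c_1 = 44; p_2 = 304; q_2 = 284; s_2 = 416; t_2 = 412; a_3 = 152; b_3 = 304; c_3 = 36; p_4 = 344; q_4 = 208; s_5 = 92; t_5 = 108; p_6 = 284; q_6 = 264; p_7 = 212; s_7 = 292; t_7 = 520; a_8 = 100; b_8 = 424; c_8 = 32; p_9 = 292; q_9 = 480; a_10 = 420; b_10 = 328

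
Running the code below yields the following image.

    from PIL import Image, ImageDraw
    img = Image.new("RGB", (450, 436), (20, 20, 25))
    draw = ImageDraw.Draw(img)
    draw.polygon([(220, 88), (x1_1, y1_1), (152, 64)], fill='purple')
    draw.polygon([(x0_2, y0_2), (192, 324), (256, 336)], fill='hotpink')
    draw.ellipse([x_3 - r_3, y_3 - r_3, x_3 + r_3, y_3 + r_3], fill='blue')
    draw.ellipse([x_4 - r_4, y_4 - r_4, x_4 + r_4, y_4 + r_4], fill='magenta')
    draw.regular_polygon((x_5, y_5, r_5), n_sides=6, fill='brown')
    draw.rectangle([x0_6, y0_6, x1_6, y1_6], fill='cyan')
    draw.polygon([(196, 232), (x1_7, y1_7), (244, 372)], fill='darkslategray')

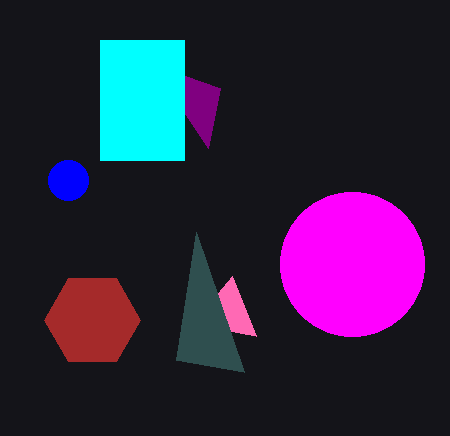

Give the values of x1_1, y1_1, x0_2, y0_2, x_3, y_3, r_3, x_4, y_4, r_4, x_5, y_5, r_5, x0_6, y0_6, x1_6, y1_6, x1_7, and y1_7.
x1_1 = 208, y1_1 = 148, x0_2 = 232, y0_2 = 276, x_3 = 68, y_3 = 180, r_3 = 20, x_4 = 352, y_4 = 264, r_4 = 72, x_5 = 92, y_5 = 320, r_5 = 48, x0_6 = 100, y0_6 = 40, x1_6 = 184, y1_6 = 160, x1_7 = 176, y1_7 = 360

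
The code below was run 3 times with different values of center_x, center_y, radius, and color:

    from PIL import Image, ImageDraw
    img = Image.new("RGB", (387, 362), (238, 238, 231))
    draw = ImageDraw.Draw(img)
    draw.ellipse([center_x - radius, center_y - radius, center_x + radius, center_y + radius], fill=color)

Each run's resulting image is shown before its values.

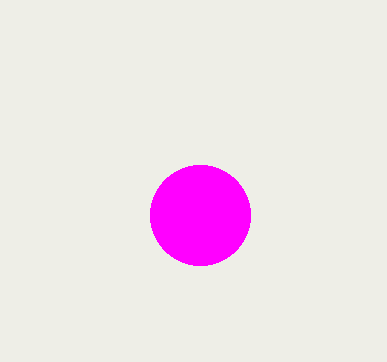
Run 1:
center_x = 200; center_y = 215; radius = 50; color = 'magenta'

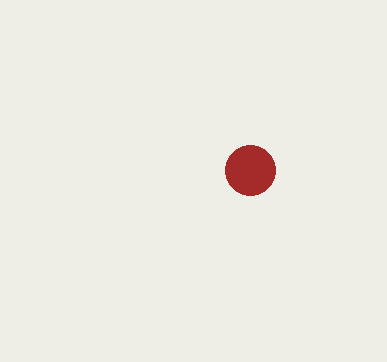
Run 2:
center_x = 250; center_y = 170; radius = 25; color = 'brown'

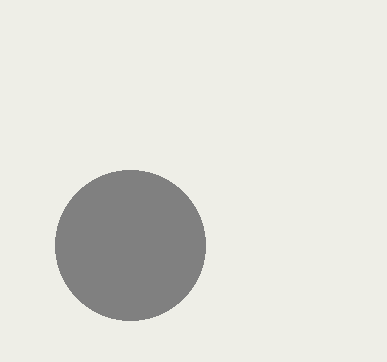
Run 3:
center_x = 130, center_y = 245, radius = 75, color = 'gray'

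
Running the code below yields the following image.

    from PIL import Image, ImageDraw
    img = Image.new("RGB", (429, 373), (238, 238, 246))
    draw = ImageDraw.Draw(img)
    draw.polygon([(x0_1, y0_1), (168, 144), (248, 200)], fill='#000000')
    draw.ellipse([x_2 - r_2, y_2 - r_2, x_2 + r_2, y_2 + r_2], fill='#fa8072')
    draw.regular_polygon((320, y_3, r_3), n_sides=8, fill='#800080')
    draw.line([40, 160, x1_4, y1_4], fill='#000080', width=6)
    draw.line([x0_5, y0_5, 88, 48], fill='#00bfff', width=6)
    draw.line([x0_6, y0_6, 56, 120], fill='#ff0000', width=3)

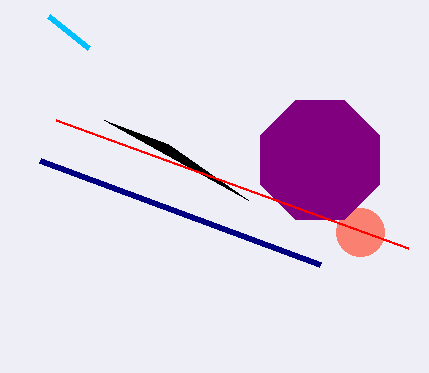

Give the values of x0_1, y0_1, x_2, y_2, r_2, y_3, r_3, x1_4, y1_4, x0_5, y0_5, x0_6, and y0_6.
x0_1 = 104; y0_1 = 120; x_2 = 360; y_2 = 232; r_2 = 24; y_3 = 160; r_3 = 64; x1_4 = 320; y1_4 = 264; x0_5 = 48; y0_5 = 16; x0_6 = 408; y0_6 = 248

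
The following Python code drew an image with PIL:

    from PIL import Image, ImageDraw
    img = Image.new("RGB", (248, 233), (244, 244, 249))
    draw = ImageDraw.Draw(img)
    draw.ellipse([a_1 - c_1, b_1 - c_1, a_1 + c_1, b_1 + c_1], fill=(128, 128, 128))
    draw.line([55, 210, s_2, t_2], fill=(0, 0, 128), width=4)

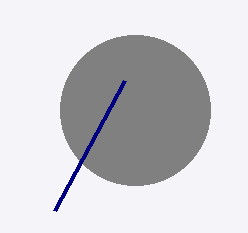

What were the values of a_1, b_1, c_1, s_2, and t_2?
a_1 = 135; b_1 = 110; c_1 = 75; s_2 = 125; t_2 = 80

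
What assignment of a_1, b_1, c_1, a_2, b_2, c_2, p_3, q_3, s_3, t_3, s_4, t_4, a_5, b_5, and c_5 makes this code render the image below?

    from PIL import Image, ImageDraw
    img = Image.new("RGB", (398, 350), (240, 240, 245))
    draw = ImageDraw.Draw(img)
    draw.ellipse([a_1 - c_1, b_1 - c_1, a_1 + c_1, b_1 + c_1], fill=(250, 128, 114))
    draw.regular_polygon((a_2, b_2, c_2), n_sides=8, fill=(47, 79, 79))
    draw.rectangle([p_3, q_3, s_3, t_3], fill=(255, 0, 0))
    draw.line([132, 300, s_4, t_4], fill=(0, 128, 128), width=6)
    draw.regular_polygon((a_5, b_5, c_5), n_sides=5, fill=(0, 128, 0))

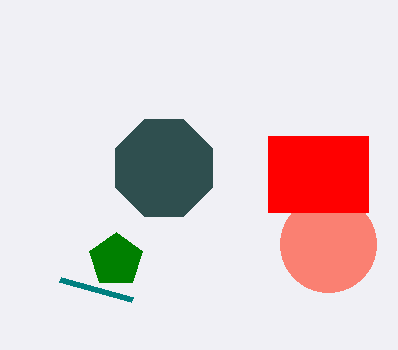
a_1 = 328; b_1 = 244; c_1 = 48; a_2 = 164; b_2 = 168; c_2 = 52; p_3 = 268; q_3 = 136; s_3 = 368; t_3 = 212; s_4 = 60; t_4 = 280; a_5 = 116; b_5 = 260; c_5 = 28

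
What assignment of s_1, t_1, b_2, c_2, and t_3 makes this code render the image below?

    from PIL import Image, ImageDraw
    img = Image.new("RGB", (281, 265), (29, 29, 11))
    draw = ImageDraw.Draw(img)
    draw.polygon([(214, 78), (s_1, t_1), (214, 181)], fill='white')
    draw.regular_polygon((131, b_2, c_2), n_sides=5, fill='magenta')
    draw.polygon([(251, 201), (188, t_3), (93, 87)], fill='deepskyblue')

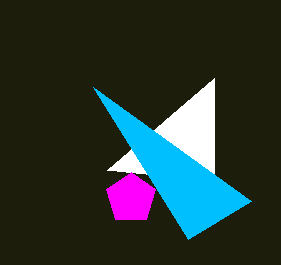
s_1 = 107, t_1 = 170, b_2 = 198, c_2 = 26, t_3 = 239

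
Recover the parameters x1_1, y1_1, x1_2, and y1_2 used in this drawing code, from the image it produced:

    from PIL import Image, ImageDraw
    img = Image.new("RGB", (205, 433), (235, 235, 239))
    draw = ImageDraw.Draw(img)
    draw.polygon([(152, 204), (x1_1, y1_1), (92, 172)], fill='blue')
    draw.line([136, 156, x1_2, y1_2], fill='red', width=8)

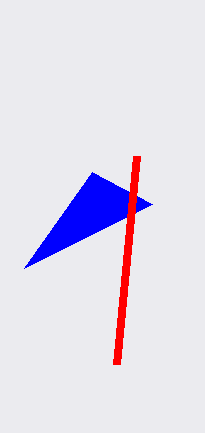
x1_1 = 24; y1_1 = 268; x1_2 = 116; y1_2 = 364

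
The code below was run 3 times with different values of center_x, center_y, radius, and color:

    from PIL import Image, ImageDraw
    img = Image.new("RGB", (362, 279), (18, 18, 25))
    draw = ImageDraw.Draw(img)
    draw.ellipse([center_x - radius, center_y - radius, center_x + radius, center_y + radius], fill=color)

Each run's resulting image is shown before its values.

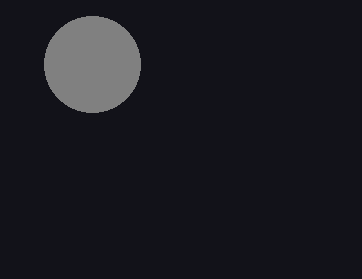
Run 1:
center_x = 92, center_y = 64, radius = 48, color = 'gray'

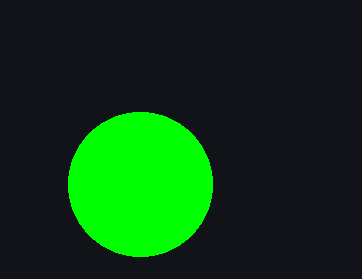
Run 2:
center_x = 140, center_y = 184, radius = 72, color = 'lime'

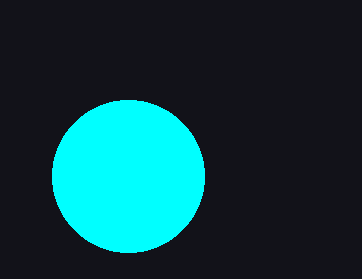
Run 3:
center_x = 128, center_y = 176, radius = 76, color = 'cyan'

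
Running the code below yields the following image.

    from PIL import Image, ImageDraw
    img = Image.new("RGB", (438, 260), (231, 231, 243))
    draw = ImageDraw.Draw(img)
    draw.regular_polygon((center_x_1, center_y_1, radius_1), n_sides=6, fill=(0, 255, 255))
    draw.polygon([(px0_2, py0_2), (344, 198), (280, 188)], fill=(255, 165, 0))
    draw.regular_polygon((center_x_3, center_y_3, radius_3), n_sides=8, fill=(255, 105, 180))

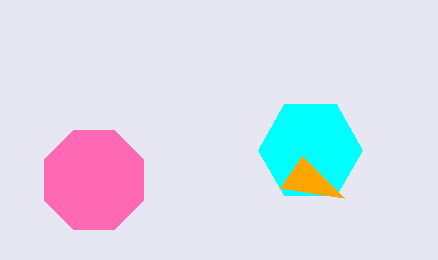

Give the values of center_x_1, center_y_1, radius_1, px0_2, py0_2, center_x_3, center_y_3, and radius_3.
center_x_1 = 310; center_y_1 = 150; radius_1 = 52; px0_2 = 302; py0_2 = 156; center_x_3 = 94; center_y_3 = 180; radius_3 = 54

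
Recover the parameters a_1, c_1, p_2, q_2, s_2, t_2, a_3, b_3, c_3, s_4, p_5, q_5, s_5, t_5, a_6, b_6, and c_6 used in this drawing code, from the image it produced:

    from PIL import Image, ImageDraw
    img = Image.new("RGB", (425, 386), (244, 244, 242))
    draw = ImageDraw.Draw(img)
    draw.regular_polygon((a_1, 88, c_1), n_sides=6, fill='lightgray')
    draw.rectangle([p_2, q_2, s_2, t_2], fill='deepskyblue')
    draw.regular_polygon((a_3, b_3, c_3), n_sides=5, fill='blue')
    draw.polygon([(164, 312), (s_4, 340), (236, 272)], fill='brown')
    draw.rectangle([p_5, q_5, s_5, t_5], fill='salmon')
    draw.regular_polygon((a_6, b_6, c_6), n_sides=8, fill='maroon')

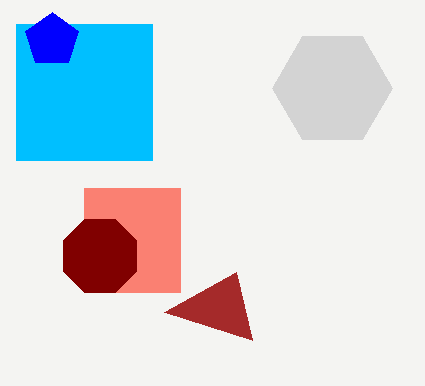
a_1 = 332
c_1 = 60
p_2 = 16
q_2 = 24
s_2 = 152
t_2 = 160
a_3 = 52
b_3 = 40
c_3 = 28
s_4 = 252
p_5 = 84
q_5 = 188
s_5 = 180
t_5 = 292
a_6 = 100
b_6 = 256
c_6 = 40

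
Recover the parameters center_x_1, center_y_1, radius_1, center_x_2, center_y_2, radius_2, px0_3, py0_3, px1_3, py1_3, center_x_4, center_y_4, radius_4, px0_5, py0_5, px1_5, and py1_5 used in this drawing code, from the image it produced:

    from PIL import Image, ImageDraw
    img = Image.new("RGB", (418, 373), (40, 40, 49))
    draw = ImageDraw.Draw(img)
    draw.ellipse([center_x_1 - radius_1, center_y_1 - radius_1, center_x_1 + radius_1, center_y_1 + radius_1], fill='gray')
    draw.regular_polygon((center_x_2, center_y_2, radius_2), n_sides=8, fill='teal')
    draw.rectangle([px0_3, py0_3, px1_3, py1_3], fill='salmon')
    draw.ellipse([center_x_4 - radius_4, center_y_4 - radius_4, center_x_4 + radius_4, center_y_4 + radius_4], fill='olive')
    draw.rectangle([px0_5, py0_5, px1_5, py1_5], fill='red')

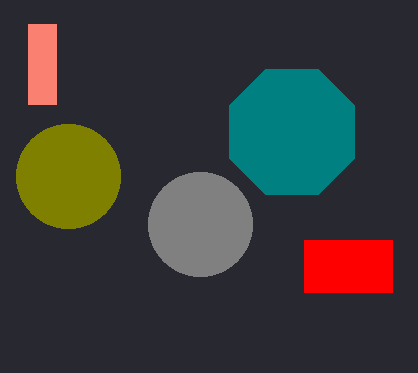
center_x_1 = 200; center_y_1 = 224; radius_1 = 52; center_x_2 = 292; center_y_2 = 132; radius_2 = 68; px0_3 = 28; py0_3 = 24; px1_3 = 56; py1_3 = 104; center_x_4 = 68; center_y_4 = 176; radius_4 = 52; px0_5 = 304; py0_5 = 240; px1_5 = 392; py1_5 = 292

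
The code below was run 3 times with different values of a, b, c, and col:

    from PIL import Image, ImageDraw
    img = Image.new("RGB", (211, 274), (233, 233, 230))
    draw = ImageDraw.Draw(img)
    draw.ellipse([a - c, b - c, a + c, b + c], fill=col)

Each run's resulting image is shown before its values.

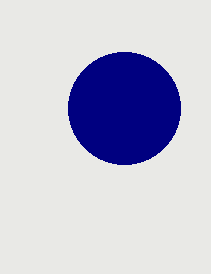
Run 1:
a = 124; b = 108; c = 56; col = 'navy'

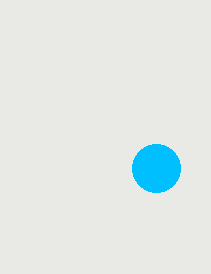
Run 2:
a = 156; b = 168; c = 24; col = 'deepskyblue'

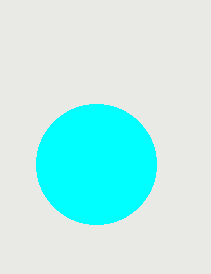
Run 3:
a = 96; b = 164; c = 60; col = 'cyan'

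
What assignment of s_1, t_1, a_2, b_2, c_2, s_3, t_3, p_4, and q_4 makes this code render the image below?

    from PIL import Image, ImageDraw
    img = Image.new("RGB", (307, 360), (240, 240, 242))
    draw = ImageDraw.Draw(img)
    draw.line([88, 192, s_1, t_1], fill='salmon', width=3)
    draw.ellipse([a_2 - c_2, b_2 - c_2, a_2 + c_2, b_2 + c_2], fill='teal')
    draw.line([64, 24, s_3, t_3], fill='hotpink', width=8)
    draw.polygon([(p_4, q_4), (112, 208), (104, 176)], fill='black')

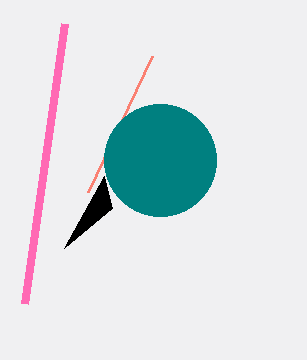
s_1 = 152, t_1 = 56, a_2 = 160, b_2 = 160, c_2 = 56, s_3 = 24, t_3 = 304, p_4 = 64, q_4 = 248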